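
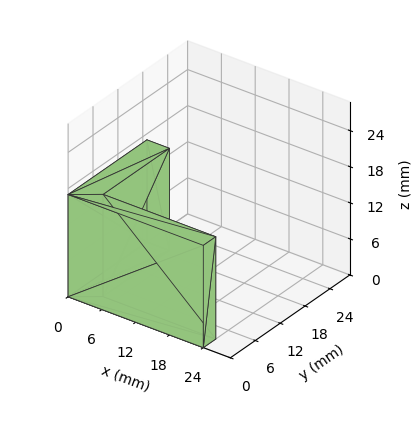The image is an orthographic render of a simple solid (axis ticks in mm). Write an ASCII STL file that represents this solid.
Reading the render: the shape is an L-shaped prism: outer 24 × 19 mm, arm thicknesses ≈ 3 mm (horizontal) and 4 mm (vertical), extruded 17 mm in z (dimensions read to the nearest mm from the axis ticks). For the STL, each face is triangulated and given an outward normal.

solid part
  facet normal 0.0000 0.0000 -1.0000
    outer loop
      vertex 24.00 3.00 0.00
      vertex 24.00 0.00 0.00
      vertex 0.00 0.00 0.00
    endloop
  endfacet
  facet normal 0.0000 0.0000 -1.0000
    outer loop
      vertex 4.00 3.00 0.00
      vertex 24.00 3.00 0.00
      vertex 0.00 0.00 0.00
    endloop
  endfacet
  facet normal 0.0000 0.0000 -1.0000
    outer loop
      vertex 4.00 19.00 0.00
      vertex 4.00 3.00 0.00
      vertex 0.00 0.00 0.00
    endloop
  endfacet
  facet normal 0.0000 0.0000 -1.0000
    outer loop
      vertex 0.00 19.00 0.00
      vertex 4.00 19.00 0.00
      vertex 0.00 0.00 0.00
    endloop
  endfacet
  facet normal 0.0000 0.0000 1.0000
    outer loop
      vertex 0.00 0.00 17.00
      vertex 24.00 0.00 17.00
      vertex 24.00 3.00 17.00
    endloop
  endfacet
  facet normal 0.0000 0.0000 1.0000
    outer loop
      vertex 0.00 0.00 17.00
      vertex 24.00 3.00 17.00
      vertex 4.00 3.00 17.00
    endloop
  endfacet
  facet normal 0.0000 0.0000 1.0000
    outer loop
      vertex 0.00 0.00 17.00
      vertex 4.00 3.00 17.00
      vertex 4.00 19.00 17.00
    endloop
  endfacet
  facet normal 0.0000 0.0000 1.0000
    outer loop
      vertex 0.00 0.00 17.00
      vertex 4.00 19.00 17.00
      vertex 0.00 19.00 17.00
    endloop
  endfacet
  facet normal 0.0000 -1.0000 0.0000
    outer loop
      vertex 0.00 0.00 0.00
      vertex 24.00 0.00 0.00
      vertex 24.00 0.00 17.00
    endloop
  endfacet
  facet normal 0.0000 -1.0000 0.0000
    outer loop
      vertex 0.00 0.00 0.00
      vertex 24.00 0.00 17.00
      vertex 0.00 0.00 17.00
    endloop
  endfacet
  facet normal 1.0000 0.0000 0.0000
    outer loop
      vertex 24.00 0.00 0.00
      vertex 24.00 3.00 0.00
      vertex 24.00 3.00 17.00
    endloop
  endfacet
  facet normal 1.0000 0.0000 0.0000
    outer loop
      vertex 24.00 0.00 0.00
      vertex 24.00 3.00 17.00
      vertex 24.00 0.00 17.00
    endloop
  endfacet
  facet normal 0.0000 1.0000 0.0000
    outer loop
      vertex 24.00 3.00 0.00
      vertex 4.00 3.00 0.00
      vertex 4.00 3.00 17.00
    endloop
  endfacet
  facet normal 0.0000 1.0000 0.0000
    outer loop
      vertex 24.00 3.00 0.00
      vertex 4.00 3.00 17.00
      vertex 24.00 3.00 17.00
    endloop
  endfacet
  facet normal 1.0000 0.0000 0.0000
    outer loop
      vertex 4.00 3.00 0.00
      vertex 4.00 19.00 0.00
      vertex 4.00 19.00 17.00
    endloop
  endfacet
  facet normal 1.0000 0.0000 0.0000
    outer loop
      vertex 4.00 3.00 0.00
      vertex 4.00 19.00 17.00
      vertex 4.00 3.00 17.00
    endloop
  endfacet
  facet normal 0.0000 1.0000 0.0000
    outer loop
      vertex 4.00 19.00 0.00
      vertex 0.00 19.00 0.00
      vertex 0.00 19.00 17.00
    endloop
  endfacet
  facet normal 0.0000 1.0000 0.0000
    outer loop
      vertex 4.00 19.00 0.00
      vertex 0.00 19.00 17.00
      vertex 4.00 19.00 17.00
    endloop
  endfacet
  facet normal -1.0000 0.0000 0.0000
    outer loop
      vertex 0.00 19.00 0.00
      vertex 0.00 0.00 0.00
      vertex 0.00 0.00 17.00
    endloop
  endfacet
  facet normal -1.0000 0.0000 0.0000
    outer loop
      vertex 0.00 19.00 0.00
      vertex 0.00 0.00 17.00
      vertex 0.00 19.00 17.00
    endloop
  endfacet
endsolid part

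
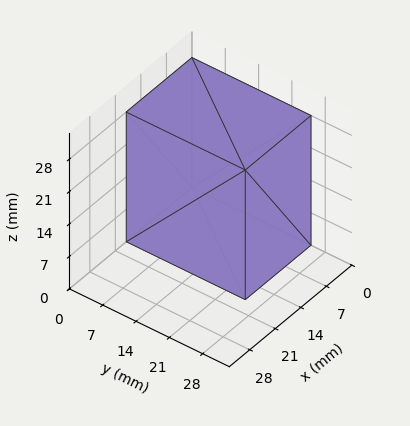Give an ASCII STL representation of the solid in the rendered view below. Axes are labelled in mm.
Reading the render: the shape is a rectangular box, roughly 18 × 25 mm footprint and 28 mm tall (dimensions read to the nearest mm from the axis ticks). For the STL, each face is triangulated and given an outward normal.

solid part
  facet normal 0.0000 0.0000 -1.0000
    outer loop
      vertex 18.0 25.0 0.0
      vertex 18.0 0.0 0.0
      vertex 0.0 0.0 0.0
    endloop
  endfacet
  facet normal 0.0000 0.0000 -1.0000
    outer loop
      vertex 0.0 25.0 0.0
      vertex 18.0 25.0 0.0
      vertex 0.0 0.0 0.0
    endloop
  endfacet
  facet normal 0.0000 0.0000 1.0000
    outer loop
      vertex 0.0 0.0 28.0
      vertex 18.0 0.0 28.0
      vertex 18.0 25.0 28.0
    endloop
  endfacet
  facet normal 0.0000 0.0000 1.0000
    outer loop
      vertex 0.0 0.0 28.0
      vertex 18.0 25.0 28.0
      vertex 0.0 25.0 28.0
    endloop
  endfacet
  facet normal 0.0000 -1.0000 0.0000
    outer loop
      vertex 0.0 0.0 0.0
      vertex 18.0 0.0 0.0
      vertex 18.0 0.0 28.0
    endloop
  endfacet
  facet normal 0.0000 -1.0000 0.0000
    outer loop
      vertex 0.0 0.0 0.0
      vertex 18.0 0.0 28.0
      vertex 0.0 0.0 28.0
    endloop
  endfacet
  facet normal 0.0000 1.0000 0.0000
    outer loop
      vertex 18.0 25.0 28.0
      vertex 18.0 25.0 0.0
      vertex 0.0 25.0 0.0
    endloop
  endfacet
  facet normal 0.0000 1.0000 0.0000
    outer loop
      vertex 0.0 25.0 28.0
      vertex 18.0 25.0 28.0
      vertex 0.0 25.0 0.0
    endloop
  endfacet
  facet normal -1.0000 0.0000 0.0000
    outer loop
      vertex 0.0 25.0 28.0
      vertex 0.0 25.0 0.0
      vertex 0.0 0.0 0.0
    endloop
  endfacet
  facet normal -1.0000 0.0000 0.0000
    outer loop
      vertex 0.0 0.0 28.0
      vertex 0.0 25.0 28.0
      vertex 0.0 0.0 0.0
    endloop
  endfacet
  facet normal 1.0000 0.0000 0.0000
    outer loop
      vertex 18.0 0.0 0.0
      vertex 18.0 25.0 0.0
      vertex 18.0 25.0 28.0
    endloop
  endfacet
  facet normal 1.0000 0.0000 0.0000
    outer loop
      vertex 18.0 0.0 0.0
      vertex 18.0 25.0 28.0
      vertex 18.0 0.0 28.0
    endloop
  endfacet
endsolid part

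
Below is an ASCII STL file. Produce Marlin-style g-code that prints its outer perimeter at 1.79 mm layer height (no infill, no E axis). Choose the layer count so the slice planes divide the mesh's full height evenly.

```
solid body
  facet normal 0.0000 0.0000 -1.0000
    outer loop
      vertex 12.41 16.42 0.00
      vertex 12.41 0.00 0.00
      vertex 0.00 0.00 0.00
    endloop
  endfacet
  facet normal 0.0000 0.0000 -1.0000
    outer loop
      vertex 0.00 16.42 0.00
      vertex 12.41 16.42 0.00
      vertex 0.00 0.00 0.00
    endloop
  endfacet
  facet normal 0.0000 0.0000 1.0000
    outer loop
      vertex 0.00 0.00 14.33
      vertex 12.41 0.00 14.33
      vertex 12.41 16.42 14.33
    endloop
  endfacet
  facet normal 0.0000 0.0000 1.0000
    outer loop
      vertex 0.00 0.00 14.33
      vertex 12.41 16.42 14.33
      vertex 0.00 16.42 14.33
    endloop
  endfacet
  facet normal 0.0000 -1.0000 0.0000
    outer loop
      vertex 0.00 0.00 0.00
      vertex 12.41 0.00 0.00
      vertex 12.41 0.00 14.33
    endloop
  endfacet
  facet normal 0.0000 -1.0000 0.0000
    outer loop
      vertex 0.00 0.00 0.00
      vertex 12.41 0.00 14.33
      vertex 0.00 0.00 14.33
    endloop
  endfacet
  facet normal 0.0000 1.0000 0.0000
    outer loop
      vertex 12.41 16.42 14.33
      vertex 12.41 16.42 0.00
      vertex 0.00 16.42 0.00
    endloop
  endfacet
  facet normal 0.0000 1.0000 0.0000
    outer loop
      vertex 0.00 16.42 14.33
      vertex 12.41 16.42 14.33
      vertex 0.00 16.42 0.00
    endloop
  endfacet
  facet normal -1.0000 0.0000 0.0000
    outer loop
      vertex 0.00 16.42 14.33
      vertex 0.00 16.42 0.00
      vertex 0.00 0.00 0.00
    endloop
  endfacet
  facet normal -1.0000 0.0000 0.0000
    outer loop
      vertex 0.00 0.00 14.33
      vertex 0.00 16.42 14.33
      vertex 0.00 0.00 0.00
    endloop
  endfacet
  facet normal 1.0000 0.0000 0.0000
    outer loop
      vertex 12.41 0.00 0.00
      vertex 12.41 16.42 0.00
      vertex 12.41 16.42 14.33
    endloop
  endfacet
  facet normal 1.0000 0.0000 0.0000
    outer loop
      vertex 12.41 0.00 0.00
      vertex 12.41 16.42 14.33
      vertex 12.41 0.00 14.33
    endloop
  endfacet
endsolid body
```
; perimeter-only toolpath
G21 ; units = mm
G90 ; absolute positioning
G28 ; home
; layer 1
G0 Z1.79
G0 X0.00 Y0.00
G1 X12.41 Y0.00
G1 X12.41 Y16.42
G1 X0.00 Y16.42
G1 X0.00 Y0.00
; layer 2
G0 Z3.58
G0 X0.00 Y0.00
G1 X12.41 Y0.00
G1 X12.41 Y16.42
G1 X0.00 Y16.42
G1 X0.00 Y0.00
; layer 3
G0 Z5.37
G0 X0.00 Y0.00
G1 X12.41 Y0.00
G1 X12.41 Y16.42
G1 X0.00 Y16.42
G1 X0.00 Y0.00
; layer 4
G0 Z7.17
G0 X0.00 Y0.00
G1 X12.41 Y0.00
G1 X12.41 Y16.42
G1 X0.00 Y16.42
G1 X0.00 Y0.00
; layer 5
G0 Z8.96
G0 X0.00 Y0.00
G1 X12.41 Y0.00
G1 X12.41 Y16.42
G1 X0.00 Y16.42
G1 X0.00 Y0.00
; layer 6
G0 Z10.75
G0 X0.00 Y0.00
G1 X12.41 Y0.00
G1 X12.41 Y16.42
G1 X0.00 Y16.42
G1 X0.00 Y0.00
; layer 7
G0 Z12.54
G0 X0.00 Y0.00
G1 X12.41 Y0.00
G1 X12.41 Y16.42
G1 X0.00 Y16.42
G1 X0.00 Y0.00
; layer 8
G0 Z14.33
G0 X0.00 Y0.00
G1 X12.41 Y0.00
G1 X12.41 Y16.42
G1 X0.00 Y16.42
G1 X0.00 Y0.00
M2 ; end

The solid is a rectangular box, roughly 12.4 × 16.4 mm footprint and 14.3 mm tall. Slicing at Δz = 1.79 mm — 8 equal slices spanning the solid's height, so layer i sits at z = i·h/8 — gives 8 non-empty perimeters. Each is a 4-segment closed polygon; G0 lifts to the layer z and rapids to the start vertex, then G1 traces the edges.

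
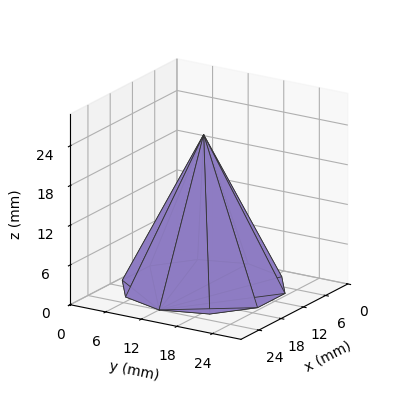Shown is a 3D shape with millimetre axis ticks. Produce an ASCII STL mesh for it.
Reading the render: the shape is a regular 10-sided pyramid, base circumscribed radius ≈ 12 mm, apex at z ≈ 23 mm (dimensions read to the nearest mm from the axis ticks). For the STL, each face is triangulated and given an outward normal.

solid part
  facet normal 0.0000 0.0000 -1.0000
    outer loop
      vertex 15.7 23.4 0.0
      vertex 21.7 19.1 0.0
      vertex 24.0 12.0 0.0
    endloop
  endfacet
  facet normal 0.0000 0.0000 -1.0000
    outer loop
      vertex 8.3 23.4 0.0
      vertex 15.7 23.4 0.0
      vertex 24.0 12.0 0.0
    endloop
  endfacet
  facet normal 0.0000 0.0000 -1.0000
    outer loop
      vertex 2.3 19.1 0.0
      vertex 8.3 23.4 0.0
      vertex 24.0 12.0 0.0
    endloop
  endfacet
  facet normal 0.0000 0.0000 -1.0000
    outer loop
      vertex 0.0 12.0 0.0
      vertex 2.3 19.1 0.0
      vertex 24.0 12.0 0.0
    endloop
  endfacet
  facet normal 0.0000 0.0000 -1.0000
    outer loop
      vertex 2.3 4.9 0.0
      vertex 0.0 12.0 0.0
      vertex 24.0 12.0 0.0
    endloop
  endfacet
  facet normal 0.0000 0.0000 -1.0000
    outer loop
      vertex 8.3 0.6 0.0
      vertex 2.3 4.9 0.0
      vertex 24.0 12.0 0.0
    endloop
  endfacet
  facet normal 0.0000 0.0000 -1.0000
    outer loop
      vertex 15.7 0.6 0.0
      vertex 8.3 0.6 0.0
      vertex 24.0 12.0 0.0
    endloop
  endfacet
  facet normal 0.0000 0.0000 -1.0000
    outer loop
      vertex 21.7 4.9 0.0
      vertex 15.7 0.6 0.0
      vertex 24.0 12.0 0.0
    endloop
  endfacet
  facet normal 0.8521 0.2760 0.4446
    outer loop
      vertex 24.0 12.0 0.0
      vertex 21.7 19.1 0.0
      vertex 12.0 12.0 23.0
    endloop
  endfacet
  facet normal 0.5217 0.7280 0.4448
    outer loop
      vertex 21.7 19.1 0.0
      vertex 15.7 23.4 0.0
      vertex 12.0 12.0 23.0
    endloop
  endfacet
  facet normal 0.0000 0.8960 0.4441
    outer loop
      vertex 15.7 23.4 0.0
      vertex 8.3 23.4 0.0
      vertex 12.0 12.0 23.0
    endloop
  endfacet
  facet normal -0.5217 0.7280 0.4448
    outer loop
      vertex 8.3 23.4 0.0
      vertex 2.3 19.1 0.0
      vertex 12.0 12.0 23.0
    endloop
  endfacet
  facet normal -0.8521 0.2760 0.4446
    outer loop
      vertex 2.3 19.1 0.0
      vertex 0.0 12.0 0.0
      vertex 12.0 12.0 23.0
    endloop
  endfacet
  facet normal -0.8521 -0.2760 0.4446
    outer loop
      vertex 0.0 12.0 0.0
      vertex 2.3 4.9 0.0
      vertex 12.0 12.0 23.0
    endloop
  endfacet
  facet normal -0.5217 -0.7280 0.4448
    outer loop
      vertex 2.3 4.9 0.0
      vertex 8.3 0.6 0.0
      vertex 12.0 12.0 23.0
    endloop
  endfacet
  facet normal 0.0000 -0.8960 0.4441
    outer loop
      vertex 8.3 0.6 0.0
      vertex 15.7 0.6 0.0
      vertex 12.0 12.0 23.0
    endloop
  endfacet
  facet normal 0.5217 -0.7280 0.4448
    outer loop
      vertex 15.7 0.6 0.0
      vertex 21.7 4.9 0.0
      vertex 12.0 12.0 23.0
    endloop
  endfacet
  facet normal 0.8521 -0.2760 0.4446
    outer loop
      vertex 21.7 4.9 0.0
      vertex 24.0 12.0 0.0
      vertex 12.0 12.0 23.0
    endloop
  endfacet
endsolid part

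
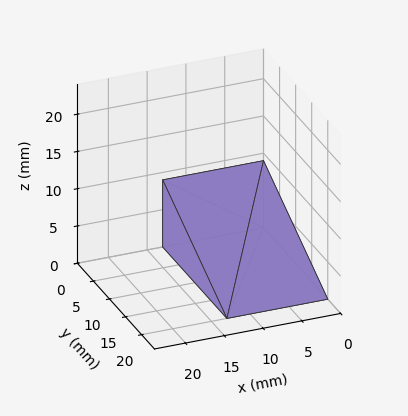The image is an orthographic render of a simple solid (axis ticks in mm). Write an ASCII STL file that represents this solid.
Reading the render: the shape is a wedge (ramp): 13 × 20 mm base, rising to 9 mm along the y=0 edge and sloping linearly to z=0 at y=20 (dimensions read to the nearest mm from the axis ticks). For the STL, each face is triangulated and given an outward normal.

solid part
  facet normal 0.0000 0.0000 -1.0000
    outer loop
      vertex 13.0 20.0 0.0
      vertex 13.0 0.0 0.0
      vertex 0.0 0.0 0.0
    endloop
  endfacet
  facet normal 0.0000 0.0000 -1.0000
    outer loop
      vertex 0.0 20.0 0.0
      vertex 13.0 20.0 0.0
      vertex 0.0 0.0 0.0
    endloop
  endfacet
  facet normal 0.0000 -1.0000 0.0000
    outer loop
      vertex 0.0 0.0 0.0
      vertex 13.0 0.0 0.0
      vertex 13.0 0.0 9.0
    endloop
  endfacet
  facet normal 0.0000 -1.0000 0.0000
    outer loop
      vertex 0.0 0.0 0.0
      vertex 13.0 0.0 9.0
      vertex 0.0 0.0 9.0
    endloop
  endfacet
  facet normal 0.0000 0.4104 0.9119
    outer loop
      vertex 0.0 0.0 9.0
      vertex 13.0 0.0 9.0
      vertex 13.0 20.0 0.0
    endloop
  endfacet
  facet normal 0.0000 0.4104 0.9119
    outer loop
      vertex 0.0 0.0 9.0
      vertex 13.0 20.0 0.0
      vertex 0.0 20.0 0.0
    endloop
  endfacet
  facet normal -1.0000 0.0000 0.0000
    outer loop
      vertex 0.0 0.0 9.0
      vertex 0.0 20.0 0.0
      vertex 0.0 0.0 0.0
    endloop
  endfacet
  facet normal 1.0000 0.0000 0.0000
    outer loop
      vertex 13.0 0.0 0.0
      vertex 13.0 20.0 0.0
      vertex 13.0 0.0 9.0
    endloop
  endfacet
endsolid part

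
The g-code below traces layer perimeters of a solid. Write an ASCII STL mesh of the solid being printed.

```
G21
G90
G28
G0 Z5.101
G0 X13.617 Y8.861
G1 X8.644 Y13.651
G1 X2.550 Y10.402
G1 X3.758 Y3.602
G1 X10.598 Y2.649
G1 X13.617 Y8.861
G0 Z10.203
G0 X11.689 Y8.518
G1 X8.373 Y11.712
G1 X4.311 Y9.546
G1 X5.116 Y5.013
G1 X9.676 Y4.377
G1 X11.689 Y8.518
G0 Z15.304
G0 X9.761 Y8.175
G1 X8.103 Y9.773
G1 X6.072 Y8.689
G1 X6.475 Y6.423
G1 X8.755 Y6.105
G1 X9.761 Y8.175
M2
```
solid part
  facet normal 0.0000 0.0000 -1.0000
    outer loop
      vertex 0.789 11.258 0.000
      vertex 8.914 15.591 0.000
      vertex 15.545 9.203 0.000
    endloop
  endfacet
  facet normal 0.0000 0.0000 -1.0000
    outer loop
      vertex 2.399 2.192 0.000
      vertex 0.789 11.258 0.000
      vertex 15.545 9.203 0.000
    endloop
  endfacet
  facet normal 0.0000 0.0000 -1.0000
    outer loop
      vertex 11.519 0.921 0.000
      vertex 2.399 2.192 0.000
      vertex 15.545 9.203 0.000
    endloop
  endfacet
  facet normal 0.6626 0.6878 0.2966
    outer loop
      vertex 15.545 9.203 0.000
      vertex 8.914 15.591 0.000
      vertex 7.833 7.833 20.406
    endloop
  endfacet
  facet normal -0.4494 0.8427 0.2966
    outer loop
      vertex 8.914 15.591 0.000
      vertex 0.789 11.258 0.000
      vertex 7.833 7.833 20.406
    endloop
  endfacet
  facet normal -0.9403 -0.1670 0.2966
    outer loop
      vertex 0.789 11.258 0.000
      vertex 2.399 2.192 0.000
      vertex 7.833 7.833 20.406
    endloop
  endfacet
  facet normal -0.1318 -0.9459 0.2966
    outer loop
      vertex 2.399 2.192 0.000
      vertex 11.519 0.921 0.000
      vertex 7.833 7.833 20.406
    endloop
  endfacet
  facet normal 0.8589 -0.4175 0.2966
    outer loop
      vertex 11.519 0.921 0.000
      vertex 15.545 9.203 0.000
      vertex 7.833 7.833 20.406
    endloop
  endfacet
endsolid part

The G0 Z moves step by Δz≈5.101 mm. The G1 loops shrink linearly with z, so the solid tapers from its base footprint up to z≈20.4. Closing with a flat bottom cap and the tapered top and triangulating gives 8 facets — a regular 5-sided pyramid, base circumscribed radius ≈ 7.83 mm, apex at z ≈ 20.4 mm.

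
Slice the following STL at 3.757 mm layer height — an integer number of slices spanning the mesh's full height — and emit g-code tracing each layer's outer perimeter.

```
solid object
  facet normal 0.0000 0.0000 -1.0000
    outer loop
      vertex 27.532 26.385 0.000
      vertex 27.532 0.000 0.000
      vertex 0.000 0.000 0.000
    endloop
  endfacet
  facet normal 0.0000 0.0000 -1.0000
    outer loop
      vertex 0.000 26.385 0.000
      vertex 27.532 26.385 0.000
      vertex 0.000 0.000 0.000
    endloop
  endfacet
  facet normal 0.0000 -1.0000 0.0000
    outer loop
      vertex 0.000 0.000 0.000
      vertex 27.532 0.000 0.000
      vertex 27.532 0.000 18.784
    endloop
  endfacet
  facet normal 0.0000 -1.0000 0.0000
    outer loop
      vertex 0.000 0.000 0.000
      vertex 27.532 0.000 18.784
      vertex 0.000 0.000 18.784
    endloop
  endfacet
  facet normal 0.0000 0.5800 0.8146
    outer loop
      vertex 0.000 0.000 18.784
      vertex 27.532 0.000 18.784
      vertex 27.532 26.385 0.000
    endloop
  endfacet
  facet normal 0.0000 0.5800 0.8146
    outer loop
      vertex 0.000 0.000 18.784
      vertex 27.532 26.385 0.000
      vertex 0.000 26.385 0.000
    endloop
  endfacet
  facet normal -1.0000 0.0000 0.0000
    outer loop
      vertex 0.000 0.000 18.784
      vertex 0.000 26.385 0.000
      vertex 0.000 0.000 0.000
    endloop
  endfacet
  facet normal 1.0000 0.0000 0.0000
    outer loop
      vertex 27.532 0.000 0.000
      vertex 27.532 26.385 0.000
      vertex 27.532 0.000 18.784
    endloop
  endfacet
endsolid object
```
; perimeter-only toolpath
G21 ; units = mm
G90 ; absolute positioning
G28 ; home
; layer 1
G0 Z3.757
G0 X0.000 Y0.000
G1 X27.532 Y0.000
G1 X27.532 Y21.108
G1 X0.000 Y21.108
G1 X0.000 Y0.000
; layer 2
G0 Z7.514
G0 X0.000 Y0.000
G1 X27.532 Y0.000
G1 X27.532 Y15.831
G1 X0.000 Y15.831
G1 X0.000 Y0.000
; layer 3
G0 Z11.270
G0 X0.000 Y0.000
G1 X27.532 Y0.000
G1 X27.532 Y10.554
G1 X0.000 Y10.554
G1 X0.000 Y0.000
; layer 4
G0 Z15.027
G0 X0.000 Y0.000
G1 X27.532 Y0.000
G1 X27.532 Y5.277
G1 X0.000 Y5.277
G1 X0.000 Y0.000
M2 ; end

The solid is a wedge (ramp): 27.5 × 26.4 mm base, rising to 18.8 mm along the y=0 edge and sloping linearly to z=0 at y=26.4. Slicing at Δz = 3.757 mm — 5 equal slices spanning the solid's height, so layer i sits at z = i·h/5 — gives 4 non-empty perimeters. Each is a 4-segment closed polygon; G0 lifts to the layer z and rapids to the start vertex, then G1 traces the edges. The cross-section shrinks linearly with z (the slice at the apex is degenerate and omitted).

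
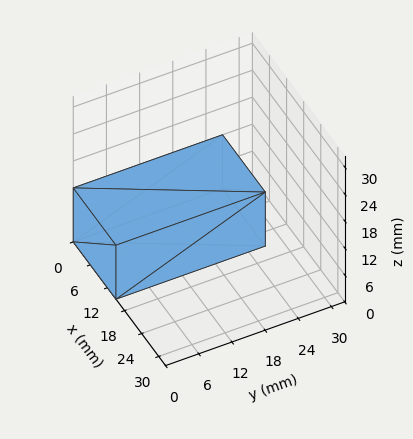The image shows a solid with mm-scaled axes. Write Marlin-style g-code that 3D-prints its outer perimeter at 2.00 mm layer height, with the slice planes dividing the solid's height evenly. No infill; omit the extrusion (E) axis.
Reading the render: the shape is a rectangular box, roughly 15 × 27 mm footprint and 12 mm tall (dimensions read to the nearest mm from the axis ticks). For the g-code, the solid's height is divided into equal slices at the stated Δz and each level perimeter traced with G1 moves after a G0 lift.

; perimeter-only toolpath
G21 ; units = mm
G90 ; absolute positioning
G28 ; home
; layer 1
G0 Z2.00
G0 X0.00 Y0.00
G1 X15.00 Y0.00
G1 X15.00 Y27.00
G1 X0.00 Y27.00
G1 X0.00 Y0.00
; layer 2
G0 Z4.00
G0 X0.00 Y0.00
G1 X15.00 Y0.00
G1 X15.00 Y27.00
G1 X0.00 Y27.00
G1 X0.00 Y0.00
; layer 3
G0 Z6.00
G0 X0.00 Y0.00
G1 X15.00 Y0.00
G1 X15.00 Y27.00
G1 X0.00 Y27.00
G1 X0.00 Y0.00
; layer 4
G0 Z8.00
G0 X0.00 Y0.00
G1 X15.00 Y0.00
G1 X15.00 Y27.00
G1 X0.00 Y27.00
G1 X0.00 Y0.00
; layer 5
G0 Z10.00
G0 X0.00 Y0.00
G1 X15.00 Y0.00
G1 X15.00 Y27.00
G1 X0.00 Y27.00
G1 X0.00 Y0.00
; layer 6
G0 Z12.00
G0 X0.00 Y0.00
G1 X15.00 Y0.00
G1 X15.00 Y27.00
G1 X0.00 Y27.00
G1 X0.00 Y0.00
M2 ; end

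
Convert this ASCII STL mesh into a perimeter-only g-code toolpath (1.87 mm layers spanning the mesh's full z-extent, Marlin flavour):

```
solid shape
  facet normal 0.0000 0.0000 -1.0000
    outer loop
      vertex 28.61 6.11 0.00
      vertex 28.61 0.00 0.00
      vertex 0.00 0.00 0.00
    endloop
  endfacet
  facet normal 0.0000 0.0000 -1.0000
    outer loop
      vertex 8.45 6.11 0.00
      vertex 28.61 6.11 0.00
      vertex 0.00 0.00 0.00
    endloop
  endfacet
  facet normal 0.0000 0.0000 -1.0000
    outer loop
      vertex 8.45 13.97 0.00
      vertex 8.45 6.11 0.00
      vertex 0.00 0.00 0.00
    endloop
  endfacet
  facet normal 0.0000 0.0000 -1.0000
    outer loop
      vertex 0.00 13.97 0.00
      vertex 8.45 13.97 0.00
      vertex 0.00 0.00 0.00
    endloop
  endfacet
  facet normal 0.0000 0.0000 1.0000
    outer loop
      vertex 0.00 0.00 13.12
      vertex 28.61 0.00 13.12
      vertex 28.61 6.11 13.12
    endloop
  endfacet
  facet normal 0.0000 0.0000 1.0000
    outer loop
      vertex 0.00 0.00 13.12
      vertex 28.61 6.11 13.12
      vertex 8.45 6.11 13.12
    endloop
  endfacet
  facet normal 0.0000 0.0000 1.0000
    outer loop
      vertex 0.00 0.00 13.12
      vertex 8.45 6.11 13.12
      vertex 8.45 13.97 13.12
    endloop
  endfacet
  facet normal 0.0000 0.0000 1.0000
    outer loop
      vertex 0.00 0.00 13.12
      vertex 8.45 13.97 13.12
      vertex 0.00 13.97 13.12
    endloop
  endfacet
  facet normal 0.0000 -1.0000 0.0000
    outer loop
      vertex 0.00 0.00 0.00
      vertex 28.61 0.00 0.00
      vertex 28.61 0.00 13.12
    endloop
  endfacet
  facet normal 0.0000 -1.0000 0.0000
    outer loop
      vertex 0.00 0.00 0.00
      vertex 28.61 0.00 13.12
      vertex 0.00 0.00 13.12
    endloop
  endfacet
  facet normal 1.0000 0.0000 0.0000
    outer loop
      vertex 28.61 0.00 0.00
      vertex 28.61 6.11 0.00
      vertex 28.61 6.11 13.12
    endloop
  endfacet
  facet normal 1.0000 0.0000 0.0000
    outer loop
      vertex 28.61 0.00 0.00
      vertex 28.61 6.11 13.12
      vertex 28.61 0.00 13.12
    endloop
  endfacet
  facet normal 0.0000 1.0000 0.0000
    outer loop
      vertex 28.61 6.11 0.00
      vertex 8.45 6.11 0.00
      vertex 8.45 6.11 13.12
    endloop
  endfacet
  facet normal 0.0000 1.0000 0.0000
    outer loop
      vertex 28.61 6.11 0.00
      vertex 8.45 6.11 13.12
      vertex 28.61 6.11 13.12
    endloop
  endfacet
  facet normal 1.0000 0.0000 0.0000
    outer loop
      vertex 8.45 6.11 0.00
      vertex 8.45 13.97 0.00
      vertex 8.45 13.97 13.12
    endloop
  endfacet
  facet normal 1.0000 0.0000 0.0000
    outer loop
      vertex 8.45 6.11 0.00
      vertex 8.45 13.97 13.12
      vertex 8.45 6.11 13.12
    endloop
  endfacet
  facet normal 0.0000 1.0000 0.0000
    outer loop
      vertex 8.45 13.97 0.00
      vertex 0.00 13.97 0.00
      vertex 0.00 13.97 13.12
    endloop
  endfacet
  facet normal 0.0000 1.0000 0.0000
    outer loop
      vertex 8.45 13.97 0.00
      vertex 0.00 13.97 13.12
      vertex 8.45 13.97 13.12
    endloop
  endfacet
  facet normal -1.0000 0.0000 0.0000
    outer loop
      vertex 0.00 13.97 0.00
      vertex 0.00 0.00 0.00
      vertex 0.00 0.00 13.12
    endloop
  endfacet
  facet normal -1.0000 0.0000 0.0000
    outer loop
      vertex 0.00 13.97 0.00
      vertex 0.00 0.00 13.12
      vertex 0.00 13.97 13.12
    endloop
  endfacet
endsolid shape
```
; perimeter-only toolpath
G21 ; units = mm
G90 ; absolute positioning
G28 ; home
; layer 1
G0 Z1.87
G0 X0.00 Y0.00
G1 X28.61 Y0.00
G1 X28.61 Y6.11
G1 X8.45 Y6.11
G1 X8.45 Y13.97
G1 X0.00 Y13.97
G1 X0.00 Y0.00
; layer 2
G0 Z3.75
G0 X0.00 Y0.00
G1 X28.61 Y0.00
G1 X28.61 Y6.11
G1 X8.45 Y6.11
G1 X8.45 Y13.97
G1 X0.00 Y13.97
G1 X0.00 Y0.00
; layer 3
G0 Z5.62
G0 X0.00 Y0.00
G1 X28.61 Y0.00
G1 X28.61 Y6.11
G1 X8.45 Y6.11
G1 X8.45 Y13.97
G1 X0.00 Y13.97
G1 X0.00 Y0.00
; layer 4
G0 Z7.50
G0 X0.00 Y0.00
G1 X28.61 Y0.00
G1 X28.61 Y6.11
G1 X8.45 Y6.11
G1 X8.45 Y13.97
G1 X0.00 Y13.97
G1 X0.00 Y0.00
; layer 5
G0 Z9.37
G0 X0.00 Y0.00
G1 X28.61 Y0.00
G1 X28.61 Y6.11
G1 X8.45 Y6.11
G1 X8.45 Y13.97
G1 X0.00 Y13.97
G1 X0.00 Y0.00
; layer 6
G0 Z11.25
G0 X0.00 Y0.00
G1 X28.61 Y0.00
G1 X28.61 Y6.11
G1 X8.45 Y6.11
G1 X8.45 Y13.97
G1 X0.00 Y13.97
G1 X0.00 Y0.00
; layer 7
G0 Z13.12
G0 X0.00 Y0.00
G1 X28.61 Y0.00
G1 X28.61 Y6.11
G1 X8.45 Y6.11
G1 X8.45 Y13.97
G1 X0.00 Y13.97
G1 X0.00 Y0.00
M2 ; end

The solid is an L-shaped prism: outer 28.6 × 14 mm, arm thicknesses ≈ 6.11 mm (horizontal) and 8.45 mm (vertical), extruded 13.1 mm in z. Slicing at Δz = 1.87 mm — 7 equal slices spanning the solid's height, so layer i sits at z = i·h/7 — gives 7 non-empty perimeters. Each is a 6-segment closed polygon; G0 lifts to the layer z and rapids to the start vertex, then G1 traces the edges.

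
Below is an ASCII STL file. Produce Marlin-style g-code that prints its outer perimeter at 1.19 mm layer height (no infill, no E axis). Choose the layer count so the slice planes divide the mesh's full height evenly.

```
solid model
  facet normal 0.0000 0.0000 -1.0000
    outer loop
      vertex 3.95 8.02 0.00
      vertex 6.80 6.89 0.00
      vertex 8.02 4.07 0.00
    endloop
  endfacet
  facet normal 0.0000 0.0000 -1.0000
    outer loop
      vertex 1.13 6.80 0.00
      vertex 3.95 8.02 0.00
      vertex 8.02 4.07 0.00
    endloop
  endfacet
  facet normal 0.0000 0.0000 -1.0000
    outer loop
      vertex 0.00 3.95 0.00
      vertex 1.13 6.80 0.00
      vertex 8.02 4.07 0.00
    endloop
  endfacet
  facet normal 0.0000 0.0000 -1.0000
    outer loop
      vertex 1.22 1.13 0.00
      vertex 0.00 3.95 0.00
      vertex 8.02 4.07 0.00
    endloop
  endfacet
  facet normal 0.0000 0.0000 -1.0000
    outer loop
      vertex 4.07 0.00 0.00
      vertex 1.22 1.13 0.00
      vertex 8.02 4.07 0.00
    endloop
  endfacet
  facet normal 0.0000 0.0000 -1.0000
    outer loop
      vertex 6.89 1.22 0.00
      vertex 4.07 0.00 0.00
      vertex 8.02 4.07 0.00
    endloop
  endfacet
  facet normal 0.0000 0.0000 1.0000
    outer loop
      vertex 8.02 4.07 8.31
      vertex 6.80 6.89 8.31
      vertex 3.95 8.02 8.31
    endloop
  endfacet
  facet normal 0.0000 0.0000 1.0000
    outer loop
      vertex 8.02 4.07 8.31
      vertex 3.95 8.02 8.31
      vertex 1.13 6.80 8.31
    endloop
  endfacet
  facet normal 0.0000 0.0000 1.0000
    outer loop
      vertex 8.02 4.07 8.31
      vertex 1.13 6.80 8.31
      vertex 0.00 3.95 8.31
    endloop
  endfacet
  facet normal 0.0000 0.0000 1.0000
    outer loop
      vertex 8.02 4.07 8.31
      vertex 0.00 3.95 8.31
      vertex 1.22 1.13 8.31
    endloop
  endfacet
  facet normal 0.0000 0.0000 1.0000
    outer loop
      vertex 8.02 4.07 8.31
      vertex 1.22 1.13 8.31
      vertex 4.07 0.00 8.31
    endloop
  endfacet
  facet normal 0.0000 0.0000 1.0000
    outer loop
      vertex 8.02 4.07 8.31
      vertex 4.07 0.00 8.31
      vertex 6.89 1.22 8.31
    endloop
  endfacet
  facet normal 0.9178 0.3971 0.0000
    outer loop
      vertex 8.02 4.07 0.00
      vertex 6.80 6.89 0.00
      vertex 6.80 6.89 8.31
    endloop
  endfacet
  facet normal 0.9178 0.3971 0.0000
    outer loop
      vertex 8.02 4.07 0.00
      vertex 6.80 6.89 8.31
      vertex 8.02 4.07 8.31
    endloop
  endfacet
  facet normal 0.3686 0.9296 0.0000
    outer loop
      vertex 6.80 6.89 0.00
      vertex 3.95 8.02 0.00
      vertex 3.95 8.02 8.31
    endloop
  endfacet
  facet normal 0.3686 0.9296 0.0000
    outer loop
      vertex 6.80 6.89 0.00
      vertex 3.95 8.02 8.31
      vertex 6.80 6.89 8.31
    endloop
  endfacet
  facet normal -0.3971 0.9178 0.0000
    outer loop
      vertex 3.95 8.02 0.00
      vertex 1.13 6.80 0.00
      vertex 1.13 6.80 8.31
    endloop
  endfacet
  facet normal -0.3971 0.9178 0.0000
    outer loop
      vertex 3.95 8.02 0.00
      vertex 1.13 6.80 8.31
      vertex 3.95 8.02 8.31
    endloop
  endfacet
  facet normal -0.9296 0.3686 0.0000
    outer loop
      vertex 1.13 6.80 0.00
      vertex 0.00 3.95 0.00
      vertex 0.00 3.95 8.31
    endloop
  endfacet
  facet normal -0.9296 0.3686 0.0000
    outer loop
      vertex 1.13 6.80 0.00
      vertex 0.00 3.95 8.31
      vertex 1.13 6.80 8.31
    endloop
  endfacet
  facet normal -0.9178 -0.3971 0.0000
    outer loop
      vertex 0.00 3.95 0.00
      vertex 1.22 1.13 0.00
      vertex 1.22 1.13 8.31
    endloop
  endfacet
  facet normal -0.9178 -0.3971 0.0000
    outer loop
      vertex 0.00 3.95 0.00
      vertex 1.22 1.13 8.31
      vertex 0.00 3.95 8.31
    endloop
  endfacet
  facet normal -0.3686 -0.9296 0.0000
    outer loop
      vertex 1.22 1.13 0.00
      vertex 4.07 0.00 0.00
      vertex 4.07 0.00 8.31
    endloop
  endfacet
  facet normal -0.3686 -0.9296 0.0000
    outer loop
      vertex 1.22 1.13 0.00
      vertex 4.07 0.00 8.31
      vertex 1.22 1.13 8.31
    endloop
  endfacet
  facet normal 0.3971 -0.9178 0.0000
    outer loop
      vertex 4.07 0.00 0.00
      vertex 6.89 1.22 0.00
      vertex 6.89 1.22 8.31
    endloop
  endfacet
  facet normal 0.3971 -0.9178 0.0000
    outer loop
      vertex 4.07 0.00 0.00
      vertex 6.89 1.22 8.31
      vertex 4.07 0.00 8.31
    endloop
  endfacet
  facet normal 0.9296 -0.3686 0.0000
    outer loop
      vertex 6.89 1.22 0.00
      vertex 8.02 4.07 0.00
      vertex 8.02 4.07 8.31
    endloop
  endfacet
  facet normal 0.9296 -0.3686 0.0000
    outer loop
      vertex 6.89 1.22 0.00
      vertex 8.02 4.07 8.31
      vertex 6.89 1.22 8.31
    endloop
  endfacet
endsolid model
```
; perimeter-only toolpath
G21 ; units = mm
G90 ; absolute positioning
G28 ; home
; layer 1
G0 Z1.19
G0 X8.02 Y4.07
G1 X6.80 Y6.89
G1 X3.95 Y8.02
G1 X1.13 Y6.80
G1 X0.00 Y3.95
G1 X1.22 Y1.13
G1 X4.07 Y0.00
G1 X6.89 Y1.22
G1 X8.02 Y4.07
; layer 2
G0 Z2.37
G0 X8.02 Y4.07
G1 X6.80 Y6.89
G1 X3.95 Y8.02
G1 X1.13 Y6.80
G1 X0.00 Y3.95
G1 X1.22 Y1.13
G1 X4.07 Y0.00
G1 X6.89 Y1.22
G1 X8.02 Y4.07
; layer 3
G0 Z3.56
G0 X8.02 Y4.07
G1 X6.80 Y6.89
G1 X3.95 Y8.02
G1 X1.13 Y6.80
G1 X0.00 Y3.95
G1 X1.22 Y1.13
G1 X4.07 Y0.00
G1 X6.89 Y1.22
G1 X8.02 Y4.07
; layer 4
G0 Z4.75
G0 X8.02 Y4.07
G1 X6.80 Y6.89
G1 X3.95 Y8.02
G1 X1.13 Y6.80
G1 X0.00 Y3.95
G1 X1.22 Y1.13
G1 X4.07 Y0.00
G1 X6.89 Y1.22
G1 X8.02 Y4.07
; layer 5
G0 Z5.94
G0 X8.02 Y4.07
G1 X6.80 Y6.89
G1 X3.95 Y8.02
G1 X1.13 Y6.80
G1 X0.00 Y3.95
G1 X1.22 Y1.13
G1 X4.07 Y0.00
G1 X6.89 Y1.22
G1 X8.02 Y4.07
; layer 6
G0 Z7.12
G0 X8.02 Y4.07
G1 X6.80 Y6.89
G1 X3.95 Y8.02
G1 X1.13 Y6.80
G1 X0.00 Y3.95
G1 X1.22 Y1.13
G1 X4.07 Y0.00
G1 X6.89 Y1.22
G1 X8.02 Y4.07
; layer 7
G0 Z8.31
G0 X8.02 Y4.07
G1 X6.80 Y6.89
G1 X3.95 Y8.02
G1 X1.13 Y6.80
G1 X0.00 Y3.95
G1 X1.22 Y1.13
G1 X4.07 Y0.00
G1 X6.89 Y1.22
G1 X8.02 Y4.07
M2 ; end

The solid is a regular 8-sided prism (a cylinder approximated with 8 flat sides), circumscribed radius ≈ 4.01 mm, height ≈ 8.31 mm. Slicing at Δz = 1.19 mm — 7 equal slices spanning the solid's height, so layer i sits at z = i·h/7 — gives 7 non-empty perimeters. Each is a 8-segment closed polygon; G0 lifts to the layer z and rapids to the start vertex, then G1 traces the edges.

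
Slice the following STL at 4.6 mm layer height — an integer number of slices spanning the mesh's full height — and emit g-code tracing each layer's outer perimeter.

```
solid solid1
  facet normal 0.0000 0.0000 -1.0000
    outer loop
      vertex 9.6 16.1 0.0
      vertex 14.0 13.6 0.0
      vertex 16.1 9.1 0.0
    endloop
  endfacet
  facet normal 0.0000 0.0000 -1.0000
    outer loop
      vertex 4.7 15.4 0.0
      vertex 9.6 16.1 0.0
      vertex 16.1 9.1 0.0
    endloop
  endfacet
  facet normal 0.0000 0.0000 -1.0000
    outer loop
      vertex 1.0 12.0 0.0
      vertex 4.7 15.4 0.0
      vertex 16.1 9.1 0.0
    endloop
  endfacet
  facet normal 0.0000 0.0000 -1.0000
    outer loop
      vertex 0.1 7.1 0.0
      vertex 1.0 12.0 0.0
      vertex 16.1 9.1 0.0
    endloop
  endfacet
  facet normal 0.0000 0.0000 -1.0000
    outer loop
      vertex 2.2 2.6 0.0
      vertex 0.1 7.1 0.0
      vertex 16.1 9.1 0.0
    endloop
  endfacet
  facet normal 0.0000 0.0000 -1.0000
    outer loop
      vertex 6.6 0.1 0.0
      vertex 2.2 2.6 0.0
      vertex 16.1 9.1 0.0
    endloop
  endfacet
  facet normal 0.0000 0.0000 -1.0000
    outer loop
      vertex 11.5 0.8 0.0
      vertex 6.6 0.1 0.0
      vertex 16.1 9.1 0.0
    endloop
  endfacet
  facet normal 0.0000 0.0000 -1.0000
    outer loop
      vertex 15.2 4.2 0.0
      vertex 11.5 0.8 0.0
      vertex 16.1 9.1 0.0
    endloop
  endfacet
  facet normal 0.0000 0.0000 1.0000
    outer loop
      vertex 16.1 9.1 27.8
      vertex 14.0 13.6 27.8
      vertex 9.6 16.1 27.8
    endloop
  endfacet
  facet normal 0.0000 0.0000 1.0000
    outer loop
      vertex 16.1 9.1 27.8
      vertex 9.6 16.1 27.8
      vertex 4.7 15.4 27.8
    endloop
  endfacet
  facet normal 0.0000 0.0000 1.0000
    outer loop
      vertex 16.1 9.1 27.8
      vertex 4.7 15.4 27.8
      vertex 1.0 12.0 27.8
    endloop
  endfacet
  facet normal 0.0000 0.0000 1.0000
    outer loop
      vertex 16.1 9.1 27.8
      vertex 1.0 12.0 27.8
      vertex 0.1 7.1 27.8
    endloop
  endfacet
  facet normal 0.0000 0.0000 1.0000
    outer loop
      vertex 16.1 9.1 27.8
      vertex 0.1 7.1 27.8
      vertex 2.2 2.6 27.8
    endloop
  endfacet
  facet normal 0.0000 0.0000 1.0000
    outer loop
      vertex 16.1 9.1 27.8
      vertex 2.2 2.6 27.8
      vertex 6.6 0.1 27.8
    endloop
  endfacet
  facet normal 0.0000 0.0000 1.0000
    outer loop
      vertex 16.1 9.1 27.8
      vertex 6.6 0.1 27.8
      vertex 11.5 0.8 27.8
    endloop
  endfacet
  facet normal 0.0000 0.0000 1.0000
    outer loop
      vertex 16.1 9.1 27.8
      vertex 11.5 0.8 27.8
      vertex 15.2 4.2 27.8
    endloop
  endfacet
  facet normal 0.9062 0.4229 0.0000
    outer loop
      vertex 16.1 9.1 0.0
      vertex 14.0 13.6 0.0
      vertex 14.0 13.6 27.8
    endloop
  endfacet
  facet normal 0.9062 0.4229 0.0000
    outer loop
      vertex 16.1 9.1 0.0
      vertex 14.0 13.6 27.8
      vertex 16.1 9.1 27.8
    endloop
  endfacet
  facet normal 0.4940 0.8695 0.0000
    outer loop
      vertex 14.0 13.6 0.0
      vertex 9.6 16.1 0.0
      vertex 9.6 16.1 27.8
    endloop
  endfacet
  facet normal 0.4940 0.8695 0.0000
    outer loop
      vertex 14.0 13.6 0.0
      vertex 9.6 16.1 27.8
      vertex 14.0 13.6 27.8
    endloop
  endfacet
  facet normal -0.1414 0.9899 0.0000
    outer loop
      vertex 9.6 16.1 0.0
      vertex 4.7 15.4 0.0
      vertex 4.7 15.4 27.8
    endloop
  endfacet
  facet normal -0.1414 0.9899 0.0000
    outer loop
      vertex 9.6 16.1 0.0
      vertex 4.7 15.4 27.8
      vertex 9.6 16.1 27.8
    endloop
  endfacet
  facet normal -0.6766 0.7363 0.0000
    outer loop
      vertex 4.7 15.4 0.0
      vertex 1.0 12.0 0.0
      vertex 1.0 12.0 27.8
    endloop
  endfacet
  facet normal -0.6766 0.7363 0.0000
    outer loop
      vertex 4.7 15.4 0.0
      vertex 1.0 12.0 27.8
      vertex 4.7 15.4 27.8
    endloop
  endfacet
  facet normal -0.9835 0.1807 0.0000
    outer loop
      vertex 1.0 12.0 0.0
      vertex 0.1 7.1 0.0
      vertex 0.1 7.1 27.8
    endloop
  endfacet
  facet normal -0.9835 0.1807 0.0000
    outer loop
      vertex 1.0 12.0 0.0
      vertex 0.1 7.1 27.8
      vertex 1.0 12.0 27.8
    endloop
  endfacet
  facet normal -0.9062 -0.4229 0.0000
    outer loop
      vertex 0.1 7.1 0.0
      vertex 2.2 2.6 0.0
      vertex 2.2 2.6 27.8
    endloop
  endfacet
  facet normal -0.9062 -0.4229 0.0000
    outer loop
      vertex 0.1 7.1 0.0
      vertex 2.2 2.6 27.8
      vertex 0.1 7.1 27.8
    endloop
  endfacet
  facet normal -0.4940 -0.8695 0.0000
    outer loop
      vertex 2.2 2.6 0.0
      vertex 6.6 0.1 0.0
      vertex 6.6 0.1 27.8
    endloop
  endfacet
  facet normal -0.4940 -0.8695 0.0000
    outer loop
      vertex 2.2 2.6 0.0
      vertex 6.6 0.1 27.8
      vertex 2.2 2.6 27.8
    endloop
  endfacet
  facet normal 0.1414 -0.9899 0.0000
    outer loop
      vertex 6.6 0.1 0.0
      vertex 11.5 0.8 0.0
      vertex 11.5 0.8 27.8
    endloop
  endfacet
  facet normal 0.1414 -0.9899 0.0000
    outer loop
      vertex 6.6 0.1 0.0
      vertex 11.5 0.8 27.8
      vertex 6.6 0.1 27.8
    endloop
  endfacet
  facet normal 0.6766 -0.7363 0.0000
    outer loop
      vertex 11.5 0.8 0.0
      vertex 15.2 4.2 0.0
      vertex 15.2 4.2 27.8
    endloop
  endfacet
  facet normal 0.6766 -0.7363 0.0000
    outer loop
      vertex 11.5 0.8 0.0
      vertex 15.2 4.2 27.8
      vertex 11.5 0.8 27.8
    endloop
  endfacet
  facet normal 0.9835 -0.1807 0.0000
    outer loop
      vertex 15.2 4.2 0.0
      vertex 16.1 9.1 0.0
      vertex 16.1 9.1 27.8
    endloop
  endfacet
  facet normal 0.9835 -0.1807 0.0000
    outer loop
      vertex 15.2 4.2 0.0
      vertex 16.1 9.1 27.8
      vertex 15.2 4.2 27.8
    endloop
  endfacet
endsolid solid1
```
; perimeter-only toolpath
G21 ; units = mm
G90 ; absolute positioning
G28 ; home
; layer 1
G0 Z4.6
G0 X16.1 Y9.1
G1 X14.0 Y13.6
G1 X9.6 Y16.1
G1 X4.7 Y15.4
G1 X1.0 Y12.0
G1 X0.1 Y7.1
G1 X2.2 Y2.6
G1 X6.6 Y0.1
G1 X11.5 Y0.8
G1 X15.2 Y4.2
G1 X16.1 Y9.1
; layer 2
G0 Z9.3
G0 X16.1 Y9.1
G1 X14.0 Y13.6
G1 X9.6 Y16.1
G1 X4.7 Y15.4
G1 X1.0 Y12.0
G1 X0.1 Y7.1
G1 X2.2 Y2.6
G1 X6.6 Y0.1
G1 X11.5 Y0.8
G1 X15.2 Y4.2
G1 X16.1 Y9.1
; layer 3
G0 Z13.9
G0 X16.1 Y9.1
G1 X14.0 Y13.6
G1 X9.6 Y16.1
G1 X4.7 Y15.4
G1 X1.0 Y12.0
G1 X0.1 Y7.1
G1 X2.2 Y2.6
G1 X6.6 Y0.1
G1 X11.5 Y0.8
G1 X15.2 Y4.2
G1 X16.1 Y9.1
; layer 4
G0 Z18.5
G0 X16.1 Y9.1
G1 X14.0 Y13.6
G1 X9.6 Y16.1
G1 X4.7 Y15.4
G1 X1.0 Y12.0
G1 X0.1 Y7.1
G1 X2.2 Y2.6
G1 X6.6 Y0.1
G1 X11.5 Y0.8
G1 X15.2 Y4.2
G1 X16.1 Y9.1
; layer 5
G0 Z23.2
G0 X16.1 Y9.1
G1 X14.0 Y13.6
G1 X9.6 Y16.1
G1 X4.7 Y15.4
G1 X1.0 Y12.0
G1 X0.1 Y7.1
G1 X2.2 Y2.6
G1 X6.6 Y0.1
G1 X11.5 Y0.8
G1 X15.2 Y4.2
G1 X16.1 Y9.1
; layer 6
G0 Z27.8
G0 X16.1 Y9.1
G1 X14.0 Y13.6
G1 X9.6 Y16.1
G1 X4.7 Y15.4
G1 X1.0 Y12.0
G1 X0.1 Y7.1
G1 X2.2 Y2.6
G1 X6.6 Y0.1
G1 X11.5 Y0.8
G1 X15.2 Y4.2
G1 X16.1 Y9.1
M2 ; end

The solid is a regular 10-sided prism (a cylinder approximated with 10 flat sides), circumscribed radius ≈ 8.1 mm, height ≈ 27.8 mm. Slicing at Δz = 4.6 mm — 6 equal slices spanning the solid's height, so layer i sits at z = i·h/6 — gives 6 non-empty perimeters. Each is a 10-segment closed polygon; G0 lifts to the layer z and rapids to the start vertex, then G1 traces the edges.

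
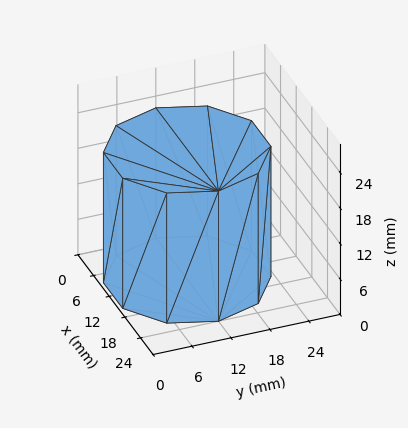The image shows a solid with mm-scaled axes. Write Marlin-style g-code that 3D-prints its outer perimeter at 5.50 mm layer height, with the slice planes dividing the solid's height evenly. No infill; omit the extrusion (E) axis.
Reading the render: the shape is a regular 10-sided prism (a cylinder approximated with 10 flat sides), circumscribed radius ≈ 12 mm, height ≈ 22 mm (dimensions read to the nearest mm from the axis ticks). For the g-code, the solid's height is divided into equal slices at the stated Δz and each level perimeter traced with G1 moves after a G0 lift.

; perimeter-only toolpath
G21 ; units = mm
G90 ; absolute positioning
G28 ; home
; layer 1
G0 Z5.50
G0 X24.00 Y12.00
G1 X21.71 Y19.05
G1 X15.71 Y23.41
G1 X8.29 Y23.41
G1 X2.29 Y19.05
G1 X0.00 Y12.00
G1 X2.29 Y4.95
G1 X8.29 Y0.59
G1 X15.71 Y0.59
G1 X21.71 Y4.95
G1 X24.00 Y12.00
; layer 2
G0 Z11.00
G0 X24.00 Y12.00
G1 X21.71 Y19.05
G1 X15.71 Y23.41
G1 X8.29 Y23.41
G1 X2.29 Y19.05
G1 X0.00 Y12.00
G1 X2.29 Y4.95
G1 X8.29 Y0.59
G1 X15.71 Y0.59
G1 X21.71 Y4.95
G1 X24.00 Y12.00
; layer 3
G0 Z16.50
G0 X24.00 Y12.00
G1 X21.71 Y19.05
G1 X15.71 Y23.41
G1 X8.29 Y23.41
G1 X2.29 Y19.05
G1 X0.00 Y12.00
G1 X2.29 Y4.95
G1 X8.29 Y0.59
G1 X15.71 Y0.59
G1 X21.71 Y4.95
G1 X24.00 Y12.00
; layer 4
G0 Z22.00
G0 X24.00 Y12.00
G1 X21.71 Y19.05
G1 X15.71 Y23.41
G1 X8.29 Y23.41
G1 X2.29 Y19.05
G1 X0.00 Y12.00
G1 X2.29 Y4.95
G1 X8.29 Y0.59
G1 X15.71 Y0.59
G1 X21.71 Y4.95
G1 X24.00 Y12.00
M2 ; end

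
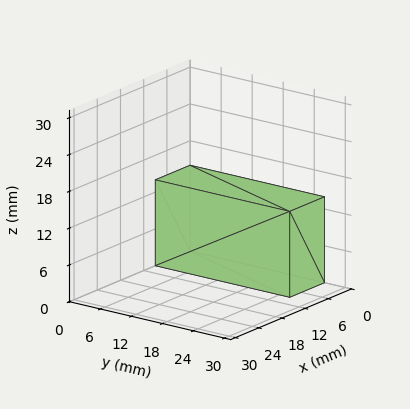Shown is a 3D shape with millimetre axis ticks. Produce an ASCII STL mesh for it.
Reading the render: the shape is a rectangular box, roughly 9 × 26 mm footprint and 14 mm tall (dimensions read to the nearest mm from the axis ticks). For the STL, each face is triangulated and given an outward normal.

solid part
  facet normal 0.0000 0.0000 -1.0000
    outer loop
      vertex 9.0 26.0 0.0
      vertex 9.0 0.0 0.0
      vertex 0.0 0.0 0.0
    endloop
  endfacet
  facet normal 0.0000 0.0000 -1.0000
    outer loop
      vertex 0.0 26.0 0.0
      vertex 9.0 26.0 0.0
      vertex 0.0 0.0 0.0
    endloop
  endfacet
  facet normal 0.0000 0.0000 1.0000
    outer loop
      vertex 0.0 0.0 14.0
      vertex 9.0 0.0 14.0
      vertex 9.0 26.0 14.0
    endloop
  endfacet
  facet normal 0.0000 0.0000 1.0000
    outer loop
      vertex 0.0 0.0 14.0
      vertex 9.0 26.0 14.0
      vertex 0.0 26.0 14.0
    endloop
  endfacet
  facet normal 0.0000 -1.0000 0.0000
    outer loop
      vertex 0.0 0.0 0.0
      vertex 9.0 0.0 0.0
      vertex 9.0 0.0 14.0
    endloop
  endfacet
  facet normal 0.0000 -1.0000 0.0000
    outer loop
      vertex 0.0 0.0 0.0
      vertex 9.0 0.0 14.0
      vertex 0.0 0.0 14.0
    endloop
  endfacet
  facet normal 0.0000 1.0000 0.0000
    outer loop
      vertex 9.0 26.0 14.0
      vertex 9.0 26.0 0.0
      vertex 0.0 26.0 0.0
    endloop
  endfacet
  facet normal 0.0000 1.0000 0.0000
    outer loop
      vertex 0.0 26.0 14.0
      vertex 9.0 26.0 14.0
      vertex 0.0 26.0 0.0
    endloop
  endfacet
  facet normal -1.0000 0.0000 0.0000
    outer loop
      vertex 0.0 26.0 14.0
      vertex 0.0 26.0 0.0
      vertex 0.0 0.0 0.0
    endloop
  endfacet
  facet normal -1.0000 0.0000 0.0000
    outer loop
      vertex 0.0 0.0 14.0
      vertex 0.0 26.0 14.0
      vertex 0.0 0.0 0.0
    endloop
  endfacet
  facet normal 1.0000 0.0000 0.0000
    outer loop
      vertex 9.0 0.0 0.0
      vertex 9.0 26.0 0.0
      vertex 9.0 26.0 14.0
    endloop
  endfacet
  facet normal 1.0000 0.0000 0.0000
    outer loop
      vertex 9.0 0.0 0.0
      vertex 9.0 26.0 14.0
      vertex 9.0 0.0 14.0
    endloop
  endfacet
endsolid part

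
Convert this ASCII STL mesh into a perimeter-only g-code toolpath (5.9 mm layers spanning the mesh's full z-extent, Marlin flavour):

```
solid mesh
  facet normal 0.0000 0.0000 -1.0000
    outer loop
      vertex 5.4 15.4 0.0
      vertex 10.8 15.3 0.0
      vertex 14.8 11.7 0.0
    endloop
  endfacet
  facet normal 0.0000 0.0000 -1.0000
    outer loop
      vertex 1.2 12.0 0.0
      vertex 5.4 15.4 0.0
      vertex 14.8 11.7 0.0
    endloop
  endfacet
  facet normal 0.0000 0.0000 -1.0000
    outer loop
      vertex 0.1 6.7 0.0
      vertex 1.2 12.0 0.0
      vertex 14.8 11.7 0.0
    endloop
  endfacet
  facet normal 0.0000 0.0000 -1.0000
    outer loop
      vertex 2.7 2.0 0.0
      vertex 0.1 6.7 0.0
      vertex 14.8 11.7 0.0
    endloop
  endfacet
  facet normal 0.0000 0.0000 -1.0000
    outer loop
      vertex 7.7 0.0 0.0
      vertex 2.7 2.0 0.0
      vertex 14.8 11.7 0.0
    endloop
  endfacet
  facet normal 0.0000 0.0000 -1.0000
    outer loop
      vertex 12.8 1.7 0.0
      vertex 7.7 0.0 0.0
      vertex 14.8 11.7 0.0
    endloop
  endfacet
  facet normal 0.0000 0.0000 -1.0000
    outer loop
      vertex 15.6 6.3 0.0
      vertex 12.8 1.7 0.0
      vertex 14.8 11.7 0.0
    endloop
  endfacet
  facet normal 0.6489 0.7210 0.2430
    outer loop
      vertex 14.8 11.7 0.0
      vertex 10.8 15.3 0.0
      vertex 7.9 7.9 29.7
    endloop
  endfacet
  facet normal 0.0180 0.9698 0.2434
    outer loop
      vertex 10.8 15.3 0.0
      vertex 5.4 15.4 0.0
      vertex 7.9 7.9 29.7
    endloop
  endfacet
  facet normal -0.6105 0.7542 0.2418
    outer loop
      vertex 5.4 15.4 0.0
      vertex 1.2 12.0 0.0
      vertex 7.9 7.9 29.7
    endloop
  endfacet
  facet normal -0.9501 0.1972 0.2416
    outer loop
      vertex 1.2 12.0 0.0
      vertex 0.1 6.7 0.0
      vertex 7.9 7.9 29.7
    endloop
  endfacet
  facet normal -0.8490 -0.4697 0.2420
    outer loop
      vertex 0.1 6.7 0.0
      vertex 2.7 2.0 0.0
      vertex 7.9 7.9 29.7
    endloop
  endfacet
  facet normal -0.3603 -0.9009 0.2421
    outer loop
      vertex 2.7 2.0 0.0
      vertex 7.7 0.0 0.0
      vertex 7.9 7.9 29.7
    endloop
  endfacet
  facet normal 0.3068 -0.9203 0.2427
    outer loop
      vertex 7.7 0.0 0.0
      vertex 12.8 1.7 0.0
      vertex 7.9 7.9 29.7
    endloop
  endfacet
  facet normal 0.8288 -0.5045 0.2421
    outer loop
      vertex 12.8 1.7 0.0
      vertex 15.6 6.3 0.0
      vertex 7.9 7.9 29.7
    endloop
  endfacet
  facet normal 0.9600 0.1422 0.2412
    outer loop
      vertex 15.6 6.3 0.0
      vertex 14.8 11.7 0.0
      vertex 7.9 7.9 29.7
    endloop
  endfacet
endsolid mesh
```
; perimeter-only toolpath
G21 ; units = mm
G90 ; absolute positioning
G28 ; home
; layer 1
G0 Z5.9
G0 X13.4 Y10.9
G1 X10.2 Y13.8
G1 X5.9 Y13.9
G1 X2.5 Y11.2
G1 X1.7 Y6.9
G1 X3.7 Y3.2
G1 X7.7 Y1.6
G1 X11.8 Y2.9
G1 X14.1 Y6.6
G1 X13.4 Y10.9
; layer 2
G0 Z11.9
G0 X12.0 Y10.2
G1 X9.6 Y12.3
G1 X6.4 Y12.4
G1 X3.9 Y10.4
G1 X3.2 Y7.2
G1 X4.8 Y4.4
G1 X7.8 Y3.2
G1 X10.8 Y4.2
G1 X12.5 Y6.9
G1 X12.0 Y10.2
; layer 3
G0 Z17.8
G0 X10.7 Y9.4
G1 X9.1 Y10.9
G1 X6.9 Y10.9
G1 X5.2 Y9.5
G1 X4.8 Y7.4
G1 X5.8 Y5.5
G1 X7.8 Y4.7
G1 X9.9 Y5.4
G1 X11.0 Y7.3
G1 X10.7 Y9.4
; layer 4
G0 Z23.8
G0 X9.3 Y8.7
G1 X8.5 Y9.4
G1 X7.4 Y9.4
G1 X6.6 Y8.7
G1 X6.3 Y7.7
G1 X6.9 Y6.7
G1 X7.9 Y6.3
G1 X8.9 Y6.7
G1 X9.4 Y7.6
G1 X9.3 Y8.7
M2 ; end

The solid is a regular 9-sided pyramid, base circumscribed radius ≈ 7.9 mm, apex at z ≈ 29.7 mm. Slicing at Δz = 5.9 mm — 5 equal slices spanning the solid's height, so layer i sits at z = i·h/5 — gives 4 non-empty perimeters. Each is a 9-segment closed polygon; G0 lifts to the layer z and rapids to the start vertex, then G1 traces the edges. The cross-section shrinks linearly with z (the slice at the apex is degenerate and omitted).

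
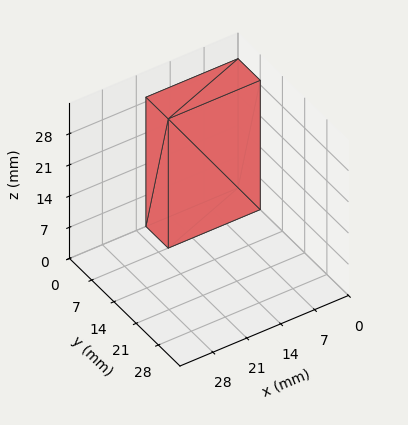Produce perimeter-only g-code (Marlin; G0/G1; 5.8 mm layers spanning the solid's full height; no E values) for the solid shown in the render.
Reading the render: the shape is a rectangular box, roughly 19 × 7 mm footprint and 29 mm tall (dimensions read to the nearest mm from the axis ticks). For the g-code, the solid's height is divided into equal slices at the stated Δz and each level perimeter traced with G1 moves after a G0 lift.

; perimeter-only toolpath
G21 ; units = mm
G90 ; absolute positioning
G28 ; home
; layer 1
G0 Z5.8
G0 X0.0 Y0.0
G1 X19.0 Y0.0
G1 X19.0 Y7.0
G1 X0.0 Y7.0
G1 X0.0 Y0.0
; layer 2
G0 Z11.6
G0 X0.0 Y0.0
G1 X19.0 Y0.0
G1 X19.0 Y7.0
G1 X0.0 Y7.0
G1 X0.0 Y0.0
; layer 3
G0 Z17.4
G0 X0.0 Y0.0
G1 X19.0 Y0.0
G1 X19.0 Y7.0
G1 X0.0 Y7.0
G1 X0.0 Y0.0
; layer 4
G0 Z23.2
G0 X0.0 Y0.0
G1 X19.0 Y0.0
G1 X19.0 Y7.0
G1 X0.0 Y7.0
G1 X0.0 Y0.0
; layer 5
G0 Z29.0
G0 X0.0 Y0.0
G1 X19.0 Y0.0
G1 X19.0 Y7.0
G1 X0.0 Y7.0
G1 X0.0 Y0.0
M2 ; end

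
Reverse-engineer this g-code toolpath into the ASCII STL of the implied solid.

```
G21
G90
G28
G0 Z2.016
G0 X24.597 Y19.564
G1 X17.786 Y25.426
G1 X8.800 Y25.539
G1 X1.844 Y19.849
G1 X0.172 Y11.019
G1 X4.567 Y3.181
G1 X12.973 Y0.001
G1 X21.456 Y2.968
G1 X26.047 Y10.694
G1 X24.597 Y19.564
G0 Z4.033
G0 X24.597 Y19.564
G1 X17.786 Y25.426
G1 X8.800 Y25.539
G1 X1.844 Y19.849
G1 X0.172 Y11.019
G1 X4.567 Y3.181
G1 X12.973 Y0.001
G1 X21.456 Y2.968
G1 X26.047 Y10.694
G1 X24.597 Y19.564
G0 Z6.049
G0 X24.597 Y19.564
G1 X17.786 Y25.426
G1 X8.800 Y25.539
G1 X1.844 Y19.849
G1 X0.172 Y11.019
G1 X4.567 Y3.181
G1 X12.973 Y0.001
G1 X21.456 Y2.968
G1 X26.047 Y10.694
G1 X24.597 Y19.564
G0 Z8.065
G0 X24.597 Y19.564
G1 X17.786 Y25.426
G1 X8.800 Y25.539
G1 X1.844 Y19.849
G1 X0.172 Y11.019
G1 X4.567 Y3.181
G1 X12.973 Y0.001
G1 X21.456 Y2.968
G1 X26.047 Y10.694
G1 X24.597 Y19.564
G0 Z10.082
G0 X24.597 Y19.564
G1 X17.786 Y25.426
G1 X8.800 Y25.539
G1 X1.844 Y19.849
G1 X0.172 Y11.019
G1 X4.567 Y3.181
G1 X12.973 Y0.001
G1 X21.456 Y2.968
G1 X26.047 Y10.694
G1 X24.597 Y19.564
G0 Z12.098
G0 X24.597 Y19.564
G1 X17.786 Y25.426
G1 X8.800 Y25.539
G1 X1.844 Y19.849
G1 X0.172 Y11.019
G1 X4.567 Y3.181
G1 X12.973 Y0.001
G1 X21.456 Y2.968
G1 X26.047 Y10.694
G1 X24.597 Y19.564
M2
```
solid part
  facet normal 0.0000 0.0000 -1.0000
    outer loop
      vertex 8.800 25.539 0.000
      vertex 17.786 25.426 0.000
      vertex 24.597 19.564 0.000
    endloop
  endfacet
  facet normal 0.0000 0.0000 -1.0000
    outer loop
      vertex 1.844 19.849 0.000
      vertex 8.800 25.539 0.000
      vertex 24.597 19.564 0.000
    endloop
  endfacet
  facet normal 0.0000 0.0000 -1.0000
    outer loop
      vertex 0.172 11.019 0.000
      vertex 1.844 19.849 0.000
      vertex 24.597 19.564 0.000
    endloop
  endfacet
  facet normal 0.0000 0.0000 -1.0000
    outer loop
      vertex 4.567 3.181 0.000
      vertex 0.172 11.019 0.000
      vertex 24.597 19.564 0.000
    endloop
  endfacet
  facet normal 0.0000 0.0000 -1.0000
    outer loop
      vertex 12.973 0.001 0.000
      vertex 4.567 3.181 0.000
      vertex 24.597 19.564 0.000
    endloop
  endfacet
  facet normal 0.0000 0.0000 -1.0000
    outer loop
      vertex 21.456 2.968 0.000
      vertex 12.973 0.001 0.000
      vertex 24.597 19.564 0.000
    endloop
  endfacet
  facet normal 0.0000 0.0000 -1.0000
    outer loop
      vertex 26.047 10.694 0.000
      vertex 21.456 2.968 0.000
      vertex 24.597 19.564 0.000
    endloop
  endfacet
  facet normal 0.0000 0.0000 1.0000
    outer loop
      vertex 24.597 19.564 12.098
      vertex 17.786 25.426 12.098
      vertex 8.800 25.539 12.098
    endloop
  endfacet
  facet normal 0.0000 0.0000 1.0000
    outer loop
      vertex 24.597 19.564 12.098
      vertex 8.800 25.539 12.098
      vertex 1.844 19.849 12.098
    endloop
  endfacet
  facet normal 0.0000 0.0000 1.0000
    outer loop
      vertex 24.597 19.564 12.098
      vertex 1.844 19.849 12.098
      vertex 0.172 11.019 12.098
    endloop
  endfacet
  facet normal 0.0000 0.0000 1.0000
    outer loop
      vertex 24.597 19.564 12.098
      vertex 0.172 11.019 12.098
      vertex 4.567 3.181 12.098
    endloop
  endfacet
  facet normal 0.0000 0.0000 1.0000
    outer loop
      vertex 24.597 19.564 12.098
      vertex 4.567 3.181 12.098
      vertex 12.973 0.001 12.098
    endloop
  endfacet
  facet normal 0.0000 0.0000 1.0000
    outer loop
      vertex 24.597 19.564 12.098
      vertex 12.973 0.001 12.098
      vertex 21.456 2.968 12.098
    endloop
  endfacet
  facet normal 0.0000 0.0000 1.0000
    outer loop
      vertex 24.597 19.564 12.098
      vertex 21.456 2.968 12.098
      vertex 26.047 10.694 12.098
    endloop
  endfacet
  facet normal 0.6523 0.7579 0.0000
    outer loop
      vertex 24.597 19.564 0.000
      vertex 17.786 25.426 0.000
      vertex 17.786 25.426 12.098
    endloop
  endfacet
  facet normal 0.6523 0.7579 0.0000
    outer loop
      vertex 24.597 19.564 0.000
      vertex 17.786 25.426 12.098
      vertex 24.597 19.564 12.098
    endloop
  endfacet
  facet normal 0.0126 0.9999 0.0000
    outer loop
      vertex 17.786 25.426 0.000
      vertex 8.800 25.539 0.000
      vertex 8.800 25.539 12.098
    endloop
  endfacet
  facet normal 0.0126 0.9999 0.0000
    outer loop
      vertex 17.786 25.426 0.000
      vertex 8.800 25.539 12.098
      vertex 17.786 25.426 12.098
    endloop
  endfacet
  facet normal -0.6332 0.7740 0.0000
    outer loop
      vertex 8.800 25.539 0.000
      vertex 1.844 19.849 0.000
      vertex 1.844 19.849 12.098
    endloop
  endfacet
  facet normal -0.6332 0.7740 0.0000
    outer loop
      vertex 8.800 25.539 0.000
      vertex 1.844 19.849 12.098
      vertex 8.800 25.539 12.098
    endloop
  endfacet
  facet normal -0.9825 0.1860 0.0000
    outer loop
      vertex 1.844 19.849 0.000
      vertex 0.172 11.019 0.000
      vertex 0.172 11.019 12.098
    endloop
  endfacet
  facet normal -0.9825 0.1860 0.0000
    outer loop
      vertex 1.844 19.849 0.000
      vertex 0.172 11.019 12.098
      vertex 1.844 19.849 12.098
    endloop
  endfacet
  facet normal -0.8722 -0.4891 0.0000
    outer loop
      vertex 0.172 11.019 0.000
      vertex 4.567 3.181 0.000
      vertex 4.567 3.181 12.098
    endloop
  endfacet
  facet normal -0.8722 -0.4891 0.0000
    outer loop
      vertex 0.172 11.019 0.000
      vertex 4.567 3.181 12.098
      vertex 0.172 11.019 12.098
    endloop
  endfacet
  facet normal -0.3538 -0.9353 0.0000
    outer loop
      vertex 4.567 3.181 0.000
      vertex 12.973 0.001 0.000
      vertex 12.973 0.001 12.098
    endloop
  endfacet
  facet normal -0.3538 -0.9353 0.0000
    outer loop
      vertex 4.567 3.181 0.000
      vertex 12.973 0.001 12.098
      vertex 4.567 3.181 12.098
    endloop
  endfacet
  facet normal 0.3301 -0.9439 0.0000
    outer loop
      vertex 12.973 0.001 0.000
      vertex 21.456 2.968 0.000
      vertex 21.456 2.968 12.098
    endloop
  endfacet
  facet normal 0.3301 -0.9439 0.0000
    outer loop
      vertex 12.973 0.001 0.000
      vertex 21.456 2.968 12.098
      vertex 12.973 0.001 12.098
    endloop
  endfacet
  facet normal 0.8597 -0.5108 0.0000
    outer loop
      vertex 21.456 2.968 0.000
      vertex 26.047 10.694 0.000
      vertex 26.047 10.694 12.098
    endloop
  endfacet
  facet normal 0.8597 -0.5108 0.0000
    outer loop
      vertex 21.456 2.968 0.000
      vertex 26.047 10.694 12.098
      vertex 21.456 2.968 12.098
    endloop
  endfacet
  facet normal 0.9869 0.1613 0.0000
    outer loop
      vertex 26.047 10.694 0.000
      vertex 24.597 19.564 0.000
      vertex 24.597 19.564 12.098
    endloop
  endfacet
  facet normal 0.9869 0.1613 0.0000
    outer loop
      vertex 26.047 10.694 0.000
      vertex 24.597 19.564 12.098
      vertex 26.047 10.694 12.098
    endloop
  endfacet
endsolid part

The G0 Z moves step by Δz≈2.016 mm. Every layer's G1 loop is the same polygon, so the solid is a straight extrusion of it from z=0 to z≈12.1. Closing with flat bottom and top caps and triangulating gives 32 facets — a regular 9-sided prism (a cylinder approximated with 9 flat sides), circumscribed radius ≈ 13.1 mm, height ≈ 12.1 mm.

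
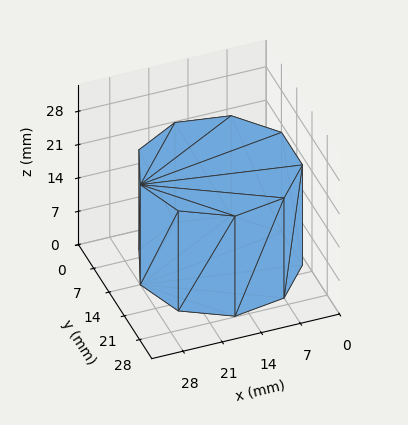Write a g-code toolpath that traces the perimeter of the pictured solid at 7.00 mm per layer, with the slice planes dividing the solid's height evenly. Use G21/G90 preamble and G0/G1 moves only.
Reading the render: the shape is a regular 9-sided prism (a cylinder approximated with 9 flat sides), circumscribed radius ≈ 14 mm, height ≈ 21 mm (dimensions read to the nearest mm from the axis ticks). For the g-code, the solid's height is divided into equal slices at the stated Δz and each level perimeter traced with G1 moves after a G0 lift.

; perimeter-only toolpath
G21 ; units = mm
G90 ; absolute positioning
G28 ; home
; layer 1
G0 Z7.00
G0 X28.00 Y14.00
G1 X24.72 Y23.00
G1 X16.43 Y27.79
G1 X7.00 Y26.12
G1 X0.84 Y18.79
G1 X0.84 Y9.21
G1 X7.00 Y1.88
G1 X16.43 Y0.21
G1 X24.72 Y5.00
G1 X28.00 Y14.00
; layer 2
G0 Z14.00
G0 X28.00 Y14.00
G1 X24.72 Y23.00
G1 X16.43 Y27.79
G1 X7.00 Y26.12
G1 X0.84 Y18.79
G1 X0.84 Y9.21
G1 X7.00 Y1.88
G1 X16.43 Y0.21
G1 X24.72 Y5.00
G1 X28.00 Y14.00
; layer 3
G0 Z21.00
G0 X28.00 Y14.00
G1 X24.72 Y23.00
G1 X16.43 Y27.79
G1 X7.00 Y26.12
G1 X0.84 Y18.79
G1 X0.84 Y9.21
G1 X7.00 Y1.88
G1 X16.43 Y0.21
G1 X24.72 Y5.00
G1 X28.00 Y14.00
M2 ; end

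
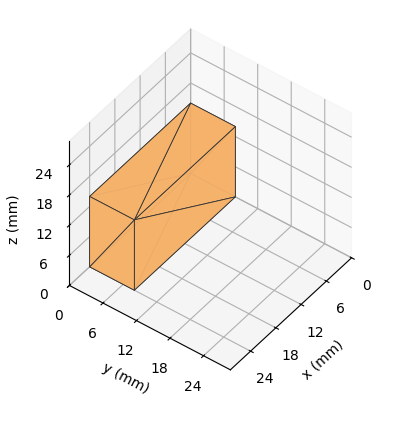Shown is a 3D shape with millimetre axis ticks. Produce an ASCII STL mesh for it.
Reading the render: the shape is a rectangular box, roughly 24 × 8 mm footprint and 14 mm tall (dimensions read to the nearest mm from the axis ticks). For the STL, each face is triangulated and given an outward normal.

solid part
  facet normal 0.0000 0.0000 -1.0000
    outer loop
      vertex 24.0 8.0 0.0
      vertex 24.0 0.0 0.0
      vertex 0.0 0.0 0.0
    endloop
  endfacet
  facet normal 0.0000 0.0000 -1.0000
    outer loop
      vertex 0.0 8.0 0.0
      vertex 24.0 8.0 0.0
      vertex 0.0 0.0 0.0
    endloop
  endfacet
  facet normal 0.0000 0.0000 1.0000
    outer loop
      vertex 0.0 0.0 14.0
      vertex 24.0 0.0 14.0
      vertex 24.0 8.0 14.0
    endloop
  endfacet
  facet normal 0.0000 0.0000 1.0000
    outer loop
      vertex 0.0 0.0 14.0
      vertex 24.0 8.0 14.0
      vertex 0.0 8.0 14.0
    endloop
  endfacet
  facet normal 0.0000 -1.0000 0.0000
    outer loop
      vertex 0.0 0.0 0.0
      vertex 24.0 0.0 0.0
      vertex 24.0 0.0 14.0
    endloop
  endfacet
  facet normal 0.0000 -1.0000 0.0000
    outer loop
      vertex 0.0 0.0 0.0
      vertex 24.0 0.0 14.0
      vertex 0.0 0.0 14.0
    endloop
  endfacet
  facet normal 0.0000 1.0000 0.0000
    outer loop
      vertex 24.0 8.0 14.0
      vertex 24.0 8.0 0.0
      vertex 0.0 8.0 0.0
    endloop
  endfacet
  facet normal 0.0000 1.0000 0.0000
    outer loop
      vertex 0.0 8.0 14.0
      vertex 24.0 8.0 14.0
      vertex 0.0 8.0 0.0
    endloop
  endfacet
  facet normal -1.0000 0.0000 0.0000
    outer loop
      vertex 0.0 8.0 14.0
      vertex 0.0 8.0 0.0
      vertex 0.0 0.0 0.0
    endloop
  endfacet
  facet normal -1.0000 0.0000 0.0000
    outer loop
      vertex 0.0 0.0 14.0
      vertex 0.0 8.0 14.0
      vertex 0.0 0.0 0.0
    endloop
  endfacet
  facet normal 1.0000 0.0000 0.0000
    outer loop
      vertex 24.0 0.0 0.0
      vertex 24.0 8.0 0.0
      vertex 24.0 8.0 14.0
    endloop
  endfacet
  facet normal 1.0000 0.0000 0.0000
    outer loop
      vertex 24.0 0.0 0.0
      vertex 24.0 8.0 14.0
      vertex 24.0 0.0 14.0
    endloop
  endfacet
endsolid part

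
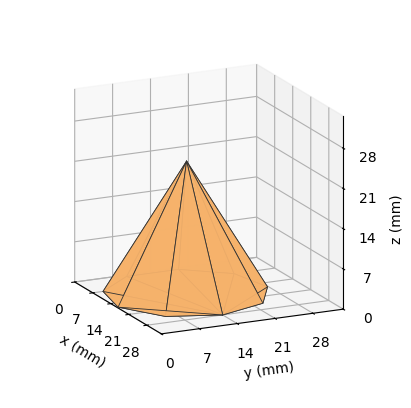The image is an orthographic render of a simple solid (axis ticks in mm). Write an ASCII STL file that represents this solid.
Reading the render: the shape is a regular 9-sided pyramid, base circumscribed radius ≈ 14 mm, apex at z ≈ 23 mm (dimensions read to the nearest mm from the axis ticks). For the STL, each face is triangulated and given an outward normal.

solid part
  facet normal 0.0000 0.0000 -1.0000
    outer loop
      vertex 16.4 27.8 0.0
      vertex 24.7 23.0 0.0
      vertex 28.0 14.0 0.0
    endloop
  endfacet
  facet normal 0.0000 0.0000 -1.0000
    outer loop
      vertex 7.0 26.1 0.0
      vertex 16.4 27.8 0.0
      vertex 28.0 14.0 0.0
    endloop
  endfacet
  facet normal 0.0000 0.0000 -1.0000
    outer loop
      vertex 0.8 18.8 0.0
      vertex 7.0 26.1 0.0
      vertex 28.0 14.0 0.0
    endloop
  endfacet
  facet normal 0.0000 0.0000 -1.0000
    outer loop
      vertex 0.8 9.2 0.0
      vertex 0.8 18.8 0.0
      vertex 28.0 14.0 0.0
    endloop
  endfacet
  facet normal 0.0000 0.0000 -1.0000
    outer loop
      vertex 7.0 1.9 0.0
      vertex 0.8 9.2 0.0
      vertex 28.0 14.0 0.0
    endloop
  endfacet
  facet normal 0.0000 0.0000 -1.0000
    outer loop
      vertex 16.4 0.2 0.0
      vertex 7.0 1.9 0.0
      vertex 28.0 14.0 0.0
    endloop
  endfacet
  facet normal 0.0000 0.0000 -1.0000
    outer loop
      vertex 24.7 5.0 0.0
      vertex 16.4 0.2 0.0
      vertex 28.0 14.0 0.0
    endloop
  endfacet
  facet normal 0.8152 0.2989 0.4962
    outer loop
      vertex 28.0 14.0 0.0
      vertex 24.7 23.0 0.0
      vertex 14.0 14.0 23.0
    endloop
  endfacet
  facet normal 0.4346 0.7515 0.4963
    outer loop
      vertex 24.7 23.0 0.0
      vertex 16.4 27.8 0.0
      vertex 14.0 14.0 23.0
    endloop
  endfacet
  facet normal -0.1545 0.8542 0.4964
    outer loop
      vertex 16.4 27.8 0.0
      vertex 7.0 26.1 0.0
      vertex 14.0 14.0 23.0
    endloop
  endfacet
  facet normal -0.6615 0.5618 0.4969
    outer loop
      vertex 7.0 26.1 0.0
      vertex 0.8 18.8 0.0
      vertex 14.0 14.0 23.0
    endloop
  endfacet
  facet normal -0.8673 0.0000 0.4978
    outer loop
      vertex 0.8 18.8 0.0
      vertex 0.8 9.2 0.0
      vertex 14.0 14.0 23.0
    endloop
  endfacet
  facet normal -0.6615 -0.5618 0.4969
    outer loop
      vertex 0.8 9.2 0.0
      vertex 7.0 1.9 0.0
      vertex 14.0 14.0 23.0
    endloop
  endfacet
  facet normal -0.1545 -0.8542 0.4964
    outer loop
      vertex 7.0 1.9 0.0
      vertex 16.4 0.2 0.0
      vertex 14.0 14.0 23.0
    endloop
  endfacet
  facet normal 0.4346 -0.7515 0.4963
    outer loop
      vertex 16.4 0.2 0.0
      vertex 24.7 5.0 0.0
      vertex 14.0 14.0 23.0
    endloop
  endfacet
  facet normal 0.8152 -0.2989 0.4962
    outer loop
      vertex 24.7 5.0 0.0
      vertex 28.0 14.0 0.0
      vertex 14.0 14.0 23.0
    endloop
  endfacet
endsolid part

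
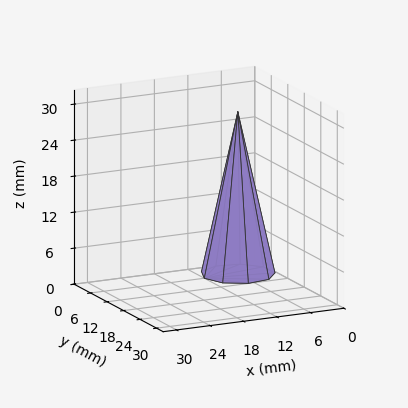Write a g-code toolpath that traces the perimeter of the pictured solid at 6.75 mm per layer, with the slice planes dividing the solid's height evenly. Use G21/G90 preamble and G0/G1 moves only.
Reading the render: the shape is a regular 9-sided pyramid, base circumscribed radius ≈ 6 mm, apex at z ≈ 27 mm (dimensions read to the nearest mm from the axis ticks). For the g-code, the solid's height is divided into equal slices at the stated Δz and each level perimeter traced with G1 moves after a G0 lift.

; perimeter-only toolpath
G21 ; units = mm
G90 ; absolute positioning
G28 ; home
; layer 1
G0 Z6.75
G0 X10.50 Y6.00
G1 X9.45 Y8.89
G1 X6.78 Y10.43
G1 X3.75 Y9.90
G1 X1.77 Y7.54
G1 X1.77 Y4.46
G1 X3.75 Y2.10
G1 X6.78 Y1.57
G1 X9.45 Y3.10
G1 X10.50 Y6.00
; layer 2
G0 Z13.50
G0 X9.00 Y6.00
G1 X8.30 Y7.93
G1 X6.52 Y8.96
G1 X4.50 Y8.60
G1 X3.18 Y7.03
G1 X3.18 Y4.97
G1 X4.50 Y3.40
G1 X6.52 Y3.04
G1 X8.30 Y4.07
G1 X9.00 Y6.00
; layer 3
G0 Z20.25
G0 X7.50 Y6.00
G1 X7.15 Y6.96
G1 X6.26 Y7.48
G1 X5.25 Y7.30
G1 X4.59 Y6.51
G1 X4.59 Y5.49
G1 X5.25 Y4.70
G1 X6.26 Y4.52
G1 X7.15 Y5.04
G1 X7.50 Y6.00
M2 ; end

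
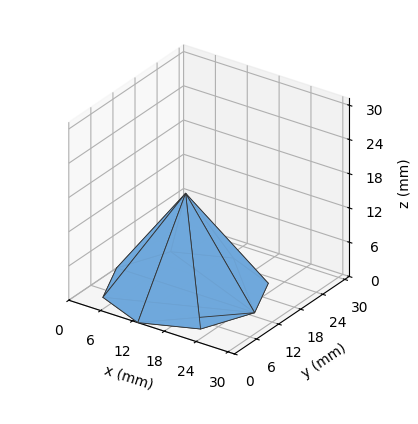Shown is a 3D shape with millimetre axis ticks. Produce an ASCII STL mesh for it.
Reading the render: the shape is a regular 8-sided pyramid, base circumscribed radius ≈ 13 mm, apex at z ≈ 17 mm (dimensions read to the nearest mm from the axis ticks). For the STL, each face is triangulated and given an outward normal.

solid part
  facet normal 0.0000 0.0000 -1.0000
    outer loop
      vertex 13.0 26.0 0.0
      vertex 22.2 22.2 0.0
      vertex 26.0 13.0 0.0
    endloop
  endfacet
  facet normal 0.0000 0.0000 -1.0000
    outer loop
      vertex 3.8 22.2 0.0
      vertex 13.0 26.0 0.0
      vertex 26.0 13.0 0.0
    endloop
  endfacet
  facet normal 0.0000 0.0000 -1.0000
    outer loop
      vertex 0.0 13.0 0.0
      vertex 3.8 22.2 0.0
      vertex 26.0 13.0 0.0
    endloop
  endfacet
  facet normal 0.0000 0.0000 -1.0000
    outer loop
      vertex 3.8 3.8 0.0
      vertex 0.0 13.0 0.0
      vertex 26.0 13.0 0.0
    endloop
  endfacet
  facet normal 0.0000 0.0000 -1.0000
    outer loop
      vertex 13.0 0.0 0.0
      vertex 3.8 3.8 0.0
      vertex 26.0 13.0 0.0
    endloop
  endfacet
  facet normal 0.0000 0.0000 -1.0000
    outer loop
      vertex 22.2 3.8 0.0
      vertex 13.0 0.0 0.0
      vertex 26.0 13.0 0.0
    endloop
  endfacet
  facet normal 0.7548 0.3118 0.5772
    outer loop
      vertex 26.0 13.0 0.0
      vertex 22.2 22.2 0.0
      vertex 13.0 13.0 17.0
    endloop
  endfacet
  facet normal 0.3118 0.7548 0.5772
    outer loop
      vertex 22.2 22.2 0.0
      vertex 13.0 26.0 0.0
      vertex 13.0 13.0 17.0
    endloop
  endfacet
  facet normal -0.3118 0.7548 0.5772
    outer loop
      vertex 13.0 26.0 0.0
      vertex 3.8 22.2 0.0
      vertex 13.0 13.0 17.0
    endloop
  endfacet
  facet normal -0.7548 0.3118 0.5772
    outer loop
      vertex 3.8 22.2 0.0
      vertex 0.0 13.0 0.0
      vertex 13.0 13.0 17.0
    endloop
  endfacet
  facet normal -0.7548 -0.3118 0.5772
    outer loop
      vertex 0.0 13.0 0.0
      vertex 3.8 3.8 0.0
      vertex 13.0 13.0 17.0
    endloop
  endfacet
  facet normal -0.3118 -0.7548 0.5772
    outer loop
      vertex 3.8 3.8 0.0
      vertex 13.0 0.0 0.0
      vertex 13.0 13.0 17.0
    endloop
  endfacet
  facet normal 0.3118 -0.7548 0.5772
    outer loop
      vertex 13.0 0.0 0.0
      vertex 22.2 3.8 0.0
      vertex 13.0 13.0 17.0
    endloop
  endfacet
  facet normal 0.7548 -0.3118 0.5772
    outer loop
      vertex 22.2 3.8 0.0
      vertex 26.0 13.0 0.0
      vertex 13.0 13.0 17.0
    endloop
  endfacet
endsolid part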